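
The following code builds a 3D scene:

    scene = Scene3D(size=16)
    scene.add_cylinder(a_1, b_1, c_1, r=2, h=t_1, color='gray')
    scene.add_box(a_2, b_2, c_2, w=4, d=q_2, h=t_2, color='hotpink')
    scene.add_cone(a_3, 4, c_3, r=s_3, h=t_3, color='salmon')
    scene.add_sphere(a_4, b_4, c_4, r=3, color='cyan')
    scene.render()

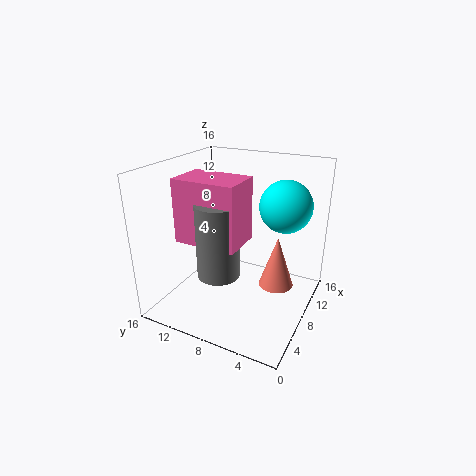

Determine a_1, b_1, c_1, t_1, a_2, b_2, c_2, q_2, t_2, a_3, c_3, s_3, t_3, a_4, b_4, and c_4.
a_1 = 2
b_1 = 7
c_1 = 7
t_1 = 7
a_2 = 1
b_2 = 5
c_2 = 10
q_2 = 6
t_2 = 6
a_3 = 10
c_3 = 2
s_3 = 2
t_3 = 6
a_4 = 12
b_4 = 4
c_4 = 11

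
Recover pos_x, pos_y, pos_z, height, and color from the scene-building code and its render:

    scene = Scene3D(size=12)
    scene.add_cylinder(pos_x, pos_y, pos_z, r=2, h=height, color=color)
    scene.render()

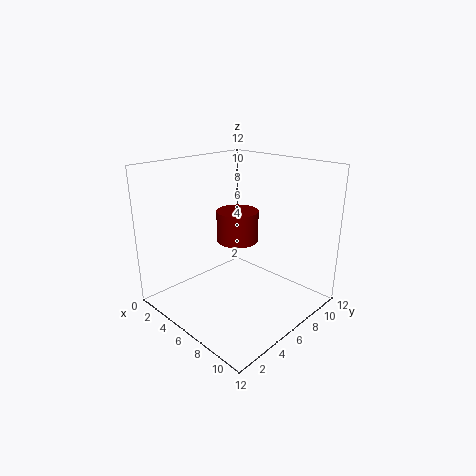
pos_x = 3; pos_y = 9; pos_z = 4; height = 3; color = 'maroon'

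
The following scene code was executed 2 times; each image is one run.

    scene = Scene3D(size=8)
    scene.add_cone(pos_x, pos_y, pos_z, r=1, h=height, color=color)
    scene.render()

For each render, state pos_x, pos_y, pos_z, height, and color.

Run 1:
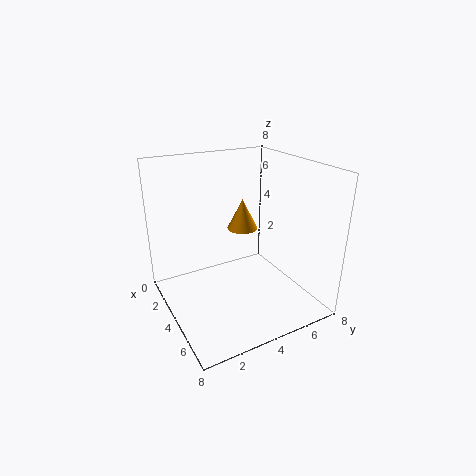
pos_x = 1, pos_y = 6, pos_z = 3, height = 2, color = 'orange'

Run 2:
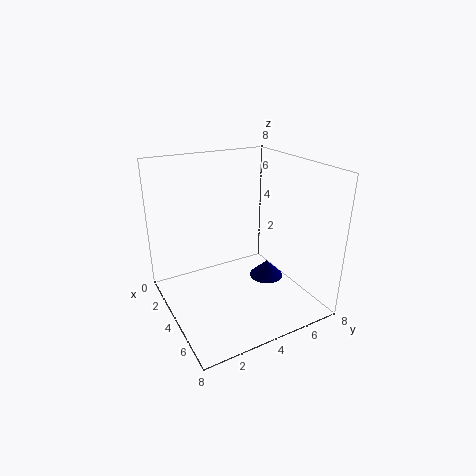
pos_x = 4, pos_y = 6, pos_z = 1, height = 1, color = 'navy'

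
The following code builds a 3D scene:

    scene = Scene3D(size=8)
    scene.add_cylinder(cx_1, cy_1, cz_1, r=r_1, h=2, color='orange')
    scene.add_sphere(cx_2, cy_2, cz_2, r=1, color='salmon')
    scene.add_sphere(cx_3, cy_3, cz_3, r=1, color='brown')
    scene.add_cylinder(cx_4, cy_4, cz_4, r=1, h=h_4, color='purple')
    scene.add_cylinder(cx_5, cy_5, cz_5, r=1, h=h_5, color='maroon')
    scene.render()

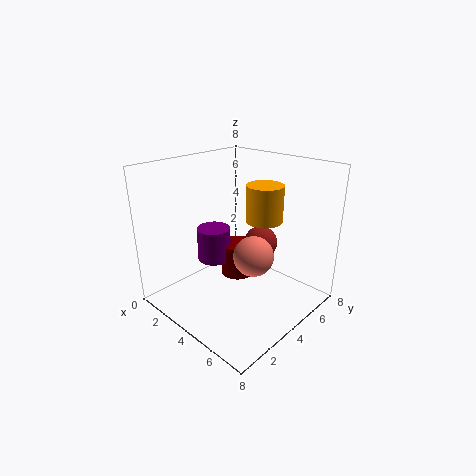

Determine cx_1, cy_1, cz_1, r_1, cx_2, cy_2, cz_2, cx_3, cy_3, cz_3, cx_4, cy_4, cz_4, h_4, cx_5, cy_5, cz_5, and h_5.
cx_1 = 5, cy_1 = 5, cz_1 = 5, r_1 = 1, cx_2 = 6, cy_2 = 3, cz_2 = 4, cx_3 = 4, cy_3 = 6, cz_3 = 3, cx_4 = 2, cy_4 = 4, cz_4 = 2, h_4 = 2, cx_5 = 3, cy_5 = 5, cz_5 = 1, h_5 = 2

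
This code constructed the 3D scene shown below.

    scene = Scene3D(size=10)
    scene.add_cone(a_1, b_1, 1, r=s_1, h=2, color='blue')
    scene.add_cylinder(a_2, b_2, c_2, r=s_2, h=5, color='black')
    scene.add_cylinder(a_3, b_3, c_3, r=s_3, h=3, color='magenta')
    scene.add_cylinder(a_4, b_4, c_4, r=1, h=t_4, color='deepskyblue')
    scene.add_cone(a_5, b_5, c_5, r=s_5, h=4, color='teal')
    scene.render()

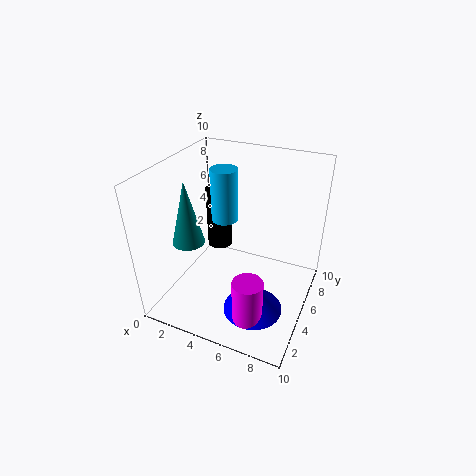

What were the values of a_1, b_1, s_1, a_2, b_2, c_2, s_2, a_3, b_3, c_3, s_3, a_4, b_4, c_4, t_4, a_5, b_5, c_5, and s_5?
a_1 = 7
b_1 = 3
s_1 = 2
a_2 = 2
b_2 = 8
c_2 = 2
s_2 = 1
a_3 = 7
b_3 = 2
c_3 = 1
s_3 = 1
a_4 = 3
b_4 = 7
c_4 = 5
t_4 = 4
a_5 = 3
b_5 = 2
c_5 = 6
s_5 = 1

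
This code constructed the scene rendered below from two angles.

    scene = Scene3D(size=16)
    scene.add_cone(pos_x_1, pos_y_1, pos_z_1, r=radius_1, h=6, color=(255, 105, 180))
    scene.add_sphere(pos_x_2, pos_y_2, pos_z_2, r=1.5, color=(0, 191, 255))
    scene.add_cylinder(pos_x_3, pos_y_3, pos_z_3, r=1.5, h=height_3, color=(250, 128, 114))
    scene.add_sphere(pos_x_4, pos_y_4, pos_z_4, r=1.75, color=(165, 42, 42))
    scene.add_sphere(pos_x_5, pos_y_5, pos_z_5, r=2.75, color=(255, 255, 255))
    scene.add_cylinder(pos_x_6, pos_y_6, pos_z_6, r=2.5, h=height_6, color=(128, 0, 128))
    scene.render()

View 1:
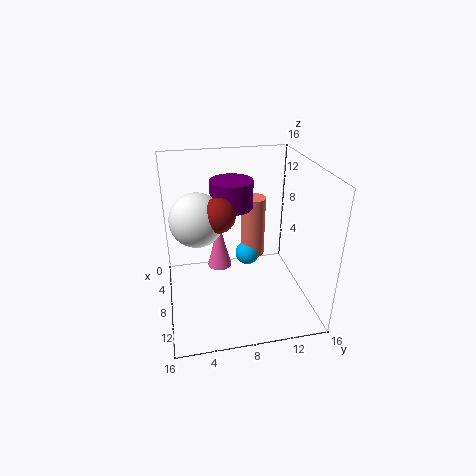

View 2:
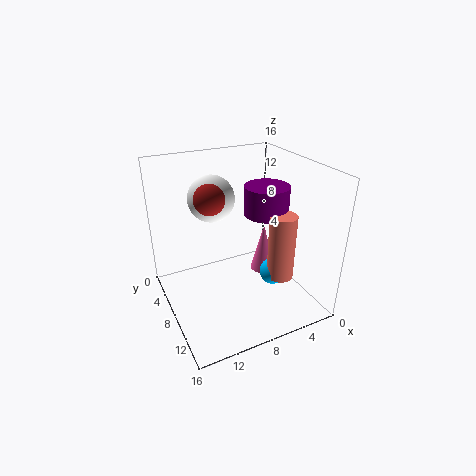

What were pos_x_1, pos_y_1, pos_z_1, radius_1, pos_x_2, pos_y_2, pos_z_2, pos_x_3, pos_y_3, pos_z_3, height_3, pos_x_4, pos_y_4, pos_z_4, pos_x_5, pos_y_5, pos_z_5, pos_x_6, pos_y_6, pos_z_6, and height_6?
pos_x_1 = 3.75; pos_y_1 = 6.5; pos_z_1 = 2; radius_1 = 1.5; pos_x_2 = 4.5; pos_y_2 = 10; pos_z_2 = 3.75; pos_x_3 = 4; pos_y_3 = 10.75; pos_z_3 = 3.5; height_3 = 7.5; pos_x_4 = 10.25; pos_y_4 = 5.5; pos_z_4 = 12; pos_x_5 = 9.25; pos_y_5 = 3.5; pos_z_5 = 11.25; pos_x_6 = 4.5; pos_y_6 = 8; pos_z_6 = 10.25; height_6 = 3.25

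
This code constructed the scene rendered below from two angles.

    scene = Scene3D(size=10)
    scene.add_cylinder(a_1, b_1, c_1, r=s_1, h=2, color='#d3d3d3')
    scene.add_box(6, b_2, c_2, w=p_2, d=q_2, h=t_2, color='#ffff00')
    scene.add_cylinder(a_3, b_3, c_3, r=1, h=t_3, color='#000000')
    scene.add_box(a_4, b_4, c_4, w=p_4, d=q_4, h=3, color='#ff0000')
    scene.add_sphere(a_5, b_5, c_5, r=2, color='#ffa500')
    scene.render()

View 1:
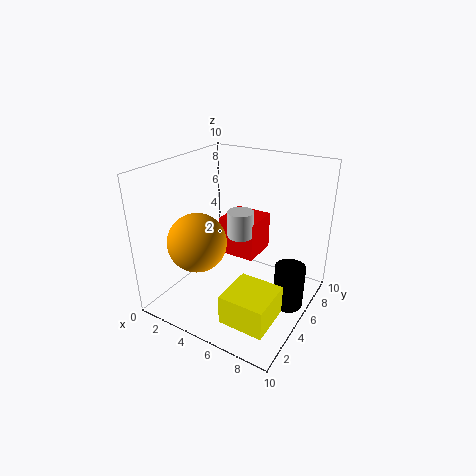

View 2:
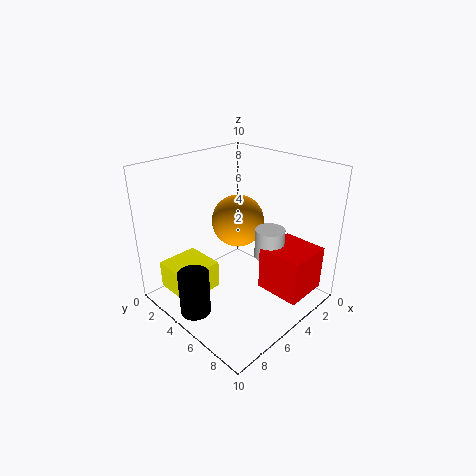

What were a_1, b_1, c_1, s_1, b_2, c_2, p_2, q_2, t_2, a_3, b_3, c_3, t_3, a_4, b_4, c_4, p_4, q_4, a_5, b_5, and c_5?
a_1 = 4, b_1 = 7, c_1 = 4, s_1 = 1, b_2 = 1, c_2 = 1, p_2 = 3, q_2 = 3, t_2 = 2, a_3 = 9, b_3 = 5, c_3 = 1, t_3 = 3, a_4 = 2, b_4 = 7, c_4 = 2, p_4 = 3, q_4 = 3, a_5 = 3, b_5 = 3, c_5 = 5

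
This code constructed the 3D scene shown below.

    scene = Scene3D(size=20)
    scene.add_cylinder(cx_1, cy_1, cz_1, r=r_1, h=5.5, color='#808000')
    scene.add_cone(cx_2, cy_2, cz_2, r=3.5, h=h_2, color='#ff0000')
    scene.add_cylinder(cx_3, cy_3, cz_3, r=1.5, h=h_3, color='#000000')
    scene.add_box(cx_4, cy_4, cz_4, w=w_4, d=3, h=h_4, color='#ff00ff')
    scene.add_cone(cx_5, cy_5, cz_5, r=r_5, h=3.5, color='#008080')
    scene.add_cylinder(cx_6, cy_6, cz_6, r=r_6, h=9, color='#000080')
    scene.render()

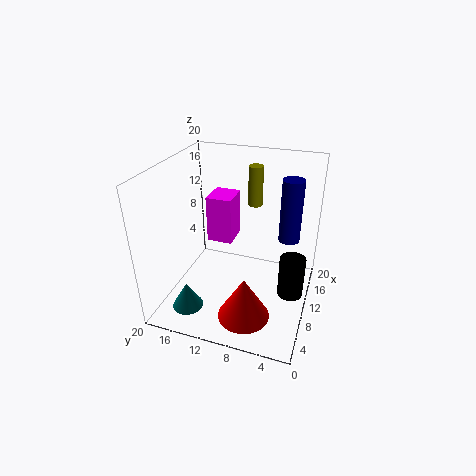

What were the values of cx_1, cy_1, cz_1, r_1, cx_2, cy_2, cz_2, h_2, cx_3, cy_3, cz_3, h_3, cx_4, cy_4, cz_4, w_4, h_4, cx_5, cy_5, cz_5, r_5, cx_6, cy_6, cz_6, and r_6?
cx_1 = 13; cy_1 = 8.5; cz_1 = 14; r_1 = 1; cx_2 = 5; cy_2 = 7.5; cz_2 = 1; h_2 = 6; cx_3 = 4.5; cy_3 = 1.5; cz_3 = 7; h_3 = 5; cx_4 = 4.5; cy_4 = 9; cz_4 = 12.5; w_4 = 3.5; h_4 = 5.5; cx_5 = 2.5; cy_5 = 14.5; cz_5 = 3; r_5 = 2; cx_6 = 13.5; cy_6 = 3.5; cz_6 = 9; r_6 = 1.5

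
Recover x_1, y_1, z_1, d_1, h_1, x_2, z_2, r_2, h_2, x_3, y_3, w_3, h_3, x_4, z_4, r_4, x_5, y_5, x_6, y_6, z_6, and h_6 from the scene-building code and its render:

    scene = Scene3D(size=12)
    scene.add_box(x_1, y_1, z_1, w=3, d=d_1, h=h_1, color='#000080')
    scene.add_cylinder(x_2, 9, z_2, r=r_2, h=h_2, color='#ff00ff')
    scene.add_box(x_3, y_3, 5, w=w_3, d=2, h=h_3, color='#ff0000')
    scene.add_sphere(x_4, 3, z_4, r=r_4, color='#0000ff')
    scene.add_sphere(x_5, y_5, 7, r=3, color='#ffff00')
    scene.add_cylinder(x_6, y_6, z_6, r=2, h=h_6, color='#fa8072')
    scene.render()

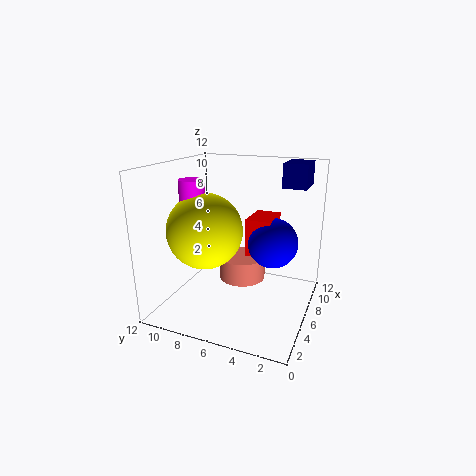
x_1 = 8; y_1 = 1; z_1 = 10; d_1 = 2; h_1 = 2; x_2 = 4; z_2 = 9; r_2 = 1; h_2 = 2; x_3 = 5; y_3 = 3; w_3 = 3; h_3 = 3; x_4 = 6; z_4 = 6; r_4 = 2; x_5 = 4; y_5 = 8; x_6 = 7; y_6 = 6; z_6 = 2; h_6 = 2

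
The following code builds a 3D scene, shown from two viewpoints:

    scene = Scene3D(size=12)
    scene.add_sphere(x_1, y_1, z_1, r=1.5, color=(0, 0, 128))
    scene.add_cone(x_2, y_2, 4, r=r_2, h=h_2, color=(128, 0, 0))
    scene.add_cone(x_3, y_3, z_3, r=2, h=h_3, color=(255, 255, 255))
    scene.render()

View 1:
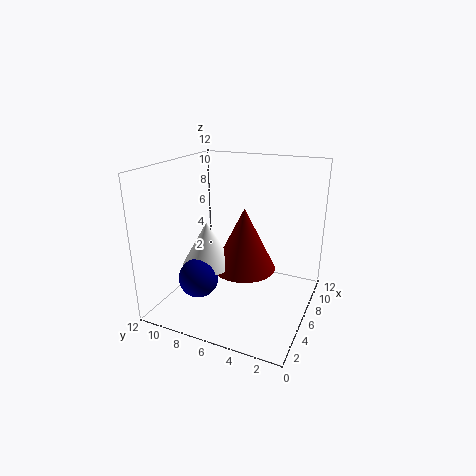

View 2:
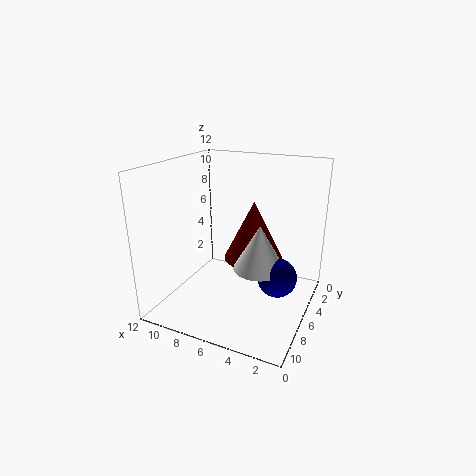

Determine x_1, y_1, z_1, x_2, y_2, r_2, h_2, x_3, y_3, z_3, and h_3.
x_1 = 2
y_1 = 7.5
z_1 = 4
x_2 = 5
y_2 = 5
r_2 = 2.5
h_2 = 5
x_3 = 3.5
y_3 = 7.5
z_3 = 4.5
h_3 = 3.5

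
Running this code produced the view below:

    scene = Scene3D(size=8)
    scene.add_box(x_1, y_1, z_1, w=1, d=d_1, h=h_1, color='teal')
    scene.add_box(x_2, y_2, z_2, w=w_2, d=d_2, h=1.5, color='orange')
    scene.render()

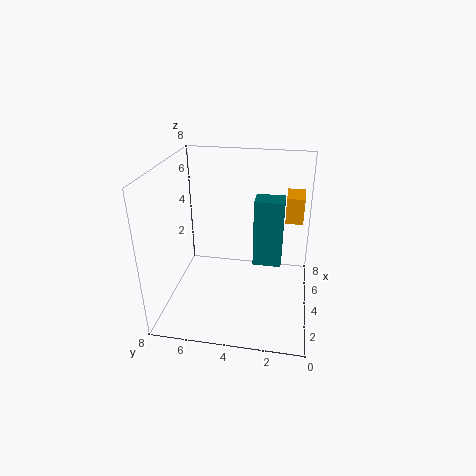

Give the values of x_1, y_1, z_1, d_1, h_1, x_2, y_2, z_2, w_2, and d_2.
x_1 = 0.75, y_1 = 1.5, z_1 = 4.5, d_1 = 1.25, h_1 = 3, x_2 = 5.25, y_2 = 0.5, z_2 = 4.5, w_2 = 1.75, d_2 = 1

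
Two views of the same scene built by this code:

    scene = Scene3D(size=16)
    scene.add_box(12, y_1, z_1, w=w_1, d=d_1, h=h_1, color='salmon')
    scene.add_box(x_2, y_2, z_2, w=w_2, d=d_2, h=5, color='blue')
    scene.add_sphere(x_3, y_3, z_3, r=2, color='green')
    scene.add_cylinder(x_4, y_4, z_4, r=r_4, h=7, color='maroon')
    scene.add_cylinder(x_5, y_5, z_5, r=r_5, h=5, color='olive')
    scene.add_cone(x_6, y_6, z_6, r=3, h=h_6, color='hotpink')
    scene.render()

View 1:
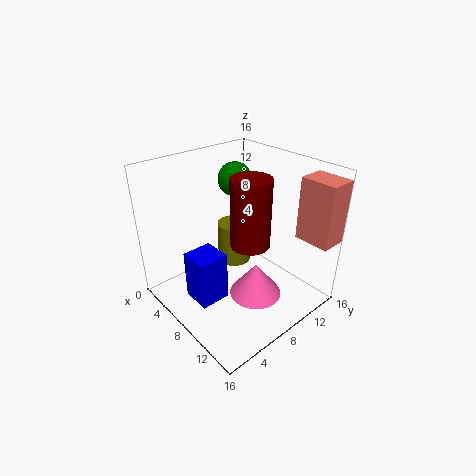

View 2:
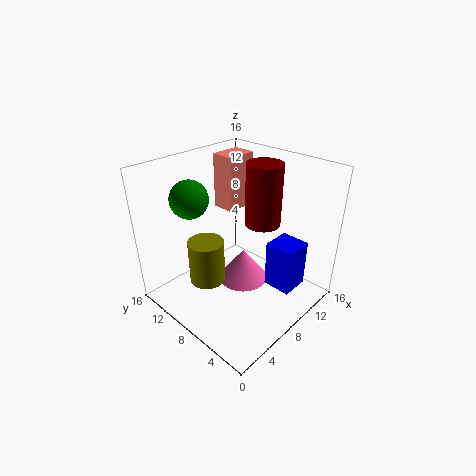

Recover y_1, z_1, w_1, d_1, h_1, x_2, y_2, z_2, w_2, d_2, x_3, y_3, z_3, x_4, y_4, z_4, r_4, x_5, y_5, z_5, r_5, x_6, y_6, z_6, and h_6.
y_1 = 13, z_1 = 8, w_1 = 4, d_1 = 3, h_1 = 7, x_2 = 8, y_2 = 1, z_2 = 4, w_2 = 3, d_2 = 3, x_3 = 4, y_3 = 11, z_3 = 13, x_4 = 11, y_4 = 7, z_4 = 9, r_4 = 2, x_5 = 5, y_5 = 10, z_5 = 3, r_5 = 2, x_6 = 10, y_6 = 9, z_6 = 1, h_6 = 4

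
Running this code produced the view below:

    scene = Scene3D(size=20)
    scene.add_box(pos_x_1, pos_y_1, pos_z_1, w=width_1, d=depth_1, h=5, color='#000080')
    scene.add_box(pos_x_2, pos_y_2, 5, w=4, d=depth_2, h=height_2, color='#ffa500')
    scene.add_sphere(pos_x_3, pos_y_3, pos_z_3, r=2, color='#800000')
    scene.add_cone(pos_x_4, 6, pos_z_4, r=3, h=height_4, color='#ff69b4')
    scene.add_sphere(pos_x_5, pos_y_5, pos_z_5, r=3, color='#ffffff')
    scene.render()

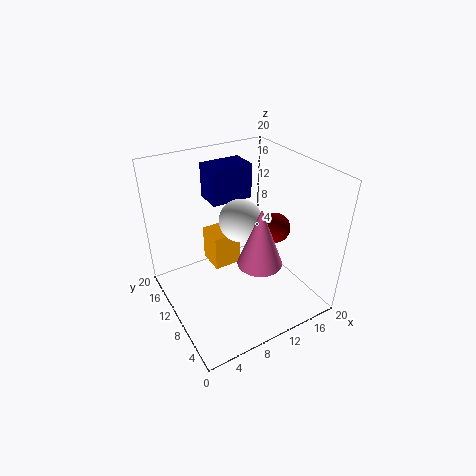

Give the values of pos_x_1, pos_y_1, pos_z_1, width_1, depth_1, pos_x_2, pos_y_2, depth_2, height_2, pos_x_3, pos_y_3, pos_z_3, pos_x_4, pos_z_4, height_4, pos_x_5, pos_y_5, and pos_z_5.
pos_x_1 = 8; pos_y_1 = 13; pos_z_1 = 14; width_1 = 6; depth_1 = 4; pos_x_2 = 7; pos_y_2 = 11; depth_2 = 4; height_2 = 5; pos_x_3 = 14; pos_y_3 = 7; pos_z_3 = 12; pos_x_4 = 11; pos_z_4 = 8; height_4 = 8; pos_x_5 = 11; pos_y_5 = 11; pos_z_5 = 12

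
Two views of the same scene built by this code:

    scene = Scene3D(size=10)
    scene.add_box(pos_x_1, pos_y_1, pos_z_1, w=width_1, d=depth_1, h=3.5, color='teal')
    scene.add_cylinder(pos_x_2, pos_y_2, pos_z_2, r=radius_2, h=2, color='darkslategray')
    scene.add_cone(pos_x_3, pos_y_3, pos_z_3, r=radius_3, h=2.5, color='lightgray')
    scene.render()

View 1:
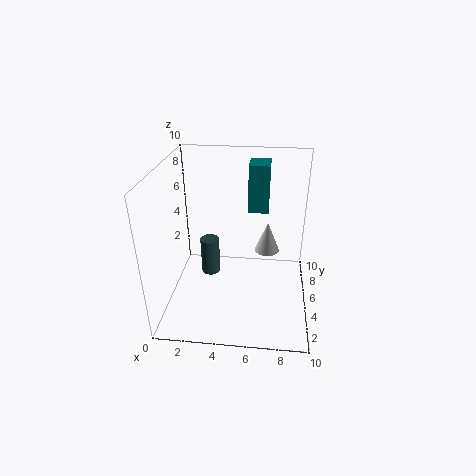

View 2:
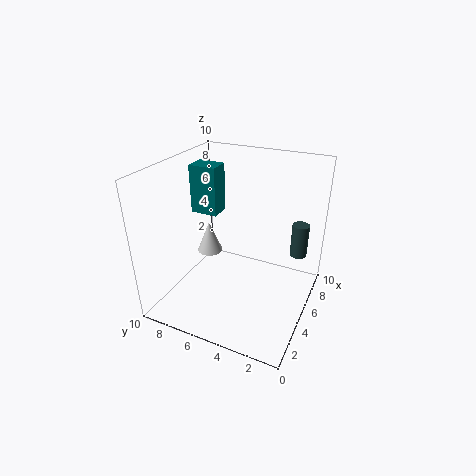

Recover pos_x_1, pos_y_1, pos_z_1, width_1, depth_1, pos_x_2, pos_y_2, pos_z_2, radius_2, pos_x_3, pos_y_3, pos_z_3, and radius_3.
pos_x_1 = 5.5
pos_y_1 = 7
pos_z_1 = 6
width_1 = 1.5
depth_1 = 2
pos_x_2 = 4
pos_y_2 = 0.5
pos_z_2 = 5.5
radius_2 = 0.5
pos_x_3 = 7
pos_y_3 = 8.5
pos_z_3 = 2
radius_3 = 1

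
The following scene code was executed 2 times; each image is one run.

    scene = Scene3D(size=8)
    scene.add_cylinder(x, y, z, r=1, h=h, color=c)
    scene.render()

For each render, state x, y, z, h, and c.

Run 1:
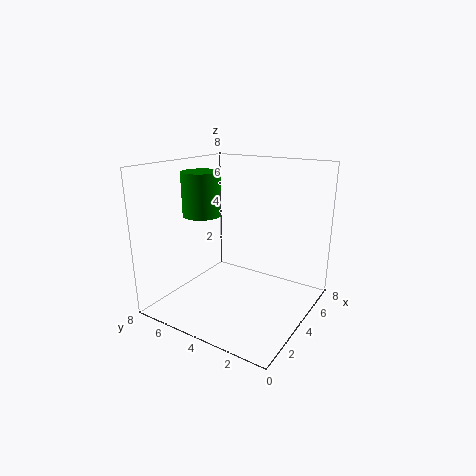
x = 2.5, y = 5.25, z = 5.5, h = 2.25, c = 'green'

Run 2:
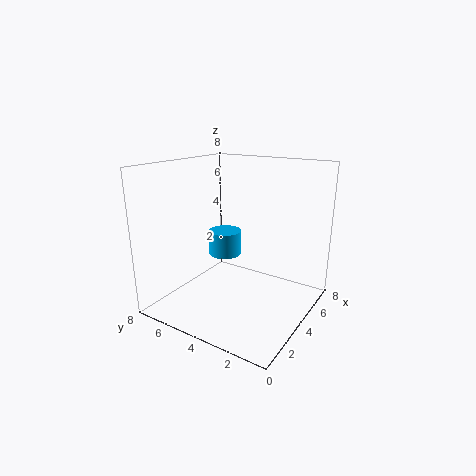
x = 5.25, y = 5.75, z = 2.25, h = 1.5, c = 'deepskyblue'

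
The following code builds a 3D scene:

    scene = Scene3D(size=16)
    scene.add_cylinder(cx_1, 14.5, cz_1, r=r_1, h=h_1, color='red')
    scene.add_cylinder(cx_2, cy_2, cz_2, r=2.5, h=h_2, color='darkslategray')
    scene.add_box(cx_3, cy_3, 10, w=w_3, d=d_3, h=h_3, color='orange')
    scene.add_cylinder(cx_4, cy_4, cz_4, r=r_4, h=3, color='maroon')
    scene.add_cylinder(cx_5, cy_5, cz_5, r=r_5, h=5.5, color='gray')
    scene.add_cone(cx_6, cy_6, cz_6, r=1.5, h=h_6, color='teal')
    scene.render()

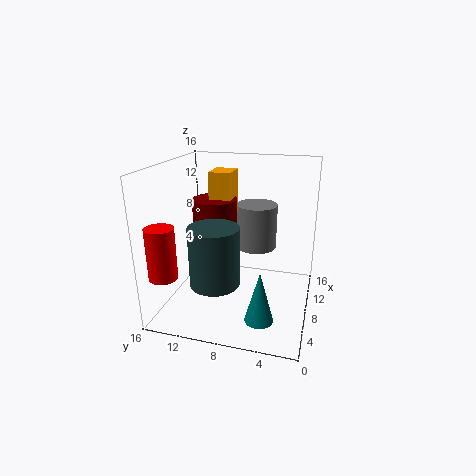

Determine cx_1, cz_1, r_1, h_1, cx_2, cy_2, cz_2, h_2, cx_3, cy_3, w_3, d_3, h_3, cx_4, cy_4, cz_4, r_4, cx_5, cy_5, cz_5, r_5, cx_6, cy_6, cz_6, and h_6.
cx_1 = 2.5
cz_1 = 5
r_1 = 1.5
h_1 = 5.5
cx_2 = 3
cy_2 = 9
cz_2 = 5
h_2 = 6
cx_3 = 8.5
cy_3 = 9
w_3 = 3
d_3 = 2.5
h_3 = 5
cx_4 = 9
cy_4 = 11
cz_4 = 9
r_4 = 2.5
cx_5 = 13
cy_5 = 7
cz_5 = 5
r_5 = 2.5
cx_6 = 3.5
cy_6 = 4.5
cz_6 = 1
h_6 = 5.5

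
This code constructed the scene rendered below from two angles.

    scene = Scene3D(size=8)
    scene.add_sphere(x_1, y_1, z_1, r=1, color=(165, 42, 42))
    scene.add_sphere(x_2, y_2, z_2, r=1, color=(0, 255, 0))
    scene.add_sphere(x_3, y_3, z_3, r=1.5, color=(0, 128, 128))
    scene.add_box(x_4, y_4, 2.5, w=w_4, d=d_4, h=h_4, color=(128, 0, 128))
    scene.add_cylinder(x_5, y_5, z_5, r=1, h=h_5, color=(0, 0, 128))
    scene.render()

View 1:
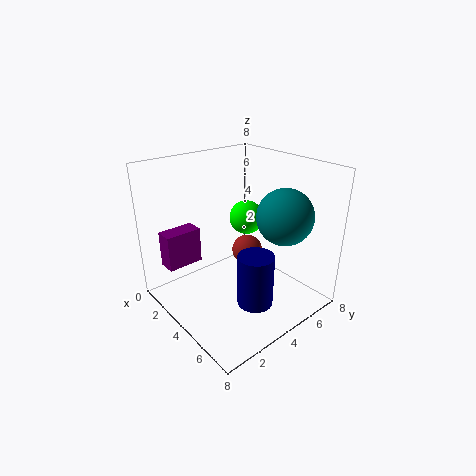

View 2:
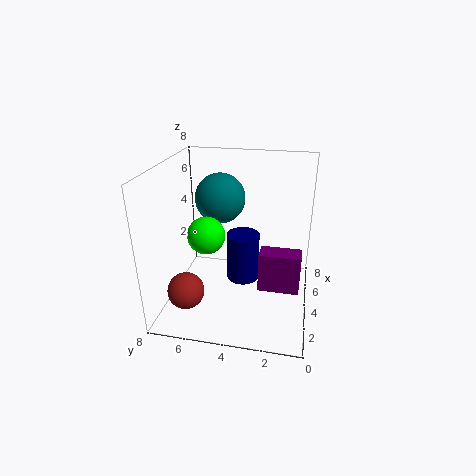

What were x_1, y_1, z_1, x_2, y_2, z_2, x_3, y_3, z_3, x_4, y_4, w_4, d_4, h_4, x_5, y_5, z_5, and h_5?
x_1 = 2, y_1 = 6.5, z_1 = 1.5, x_2 = 3, y_2 = 5.5, z_2 = 4.5, x_3 = 6, y_3 = 5.5, z_3 = 5.5, x_4 = 1.5, y_4 = 0.5, w_4 = 1, d_4 = 2, h_4 = 2, x_5 = 5.5, y_5 = 4, z_5 = 0.5, h_5 = 3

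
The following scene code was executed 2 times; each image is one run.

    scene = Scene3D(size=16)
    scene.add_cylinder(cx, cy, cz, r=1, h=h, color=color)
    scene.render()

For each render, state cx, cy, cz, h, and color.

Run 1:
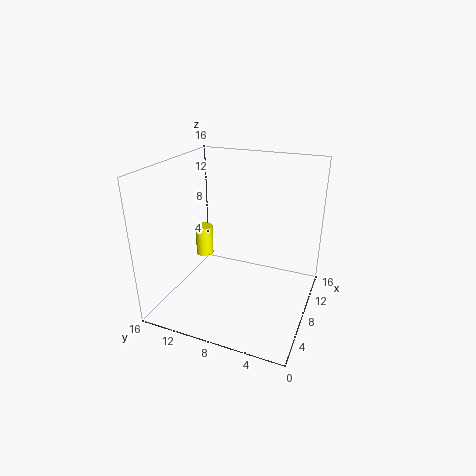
cx = 8.5, cy = 12.5, cz = 5, h = 3.5, color = 'yellow'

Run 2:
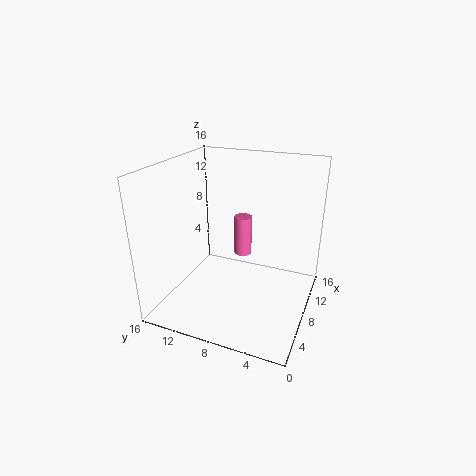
cx = 9.5, cy = 8, cz = 5.5, h = 4.5, color = 'hotpink'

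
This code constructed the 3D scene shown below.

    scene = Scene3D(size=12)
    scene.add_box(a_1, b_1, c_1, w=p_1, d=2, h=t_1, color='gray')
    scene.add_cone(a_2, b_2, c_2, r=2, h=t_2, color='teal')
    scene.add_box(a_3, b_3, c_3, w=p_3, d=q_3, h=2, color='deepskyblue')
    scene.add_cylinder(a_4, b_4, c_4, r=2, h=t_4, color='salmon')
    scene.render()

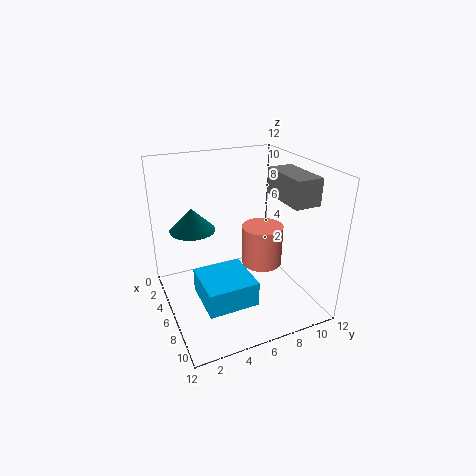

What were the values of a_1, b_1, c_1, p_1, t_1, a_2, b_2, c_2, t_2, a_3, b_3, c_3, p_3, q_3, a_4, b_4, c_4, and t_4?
a_1 = 7; b_1 = 8; c_1 = 10; p_1 = 4; t_1 = 2; a_2 = 3; b_2 = 3; c_2 = 6; t_2 = 2; a_3 = 6; b_3 = 2; c_3 = 2; p_3 = 4; q_3 = 4; a_4 = 3; b_4 = 10; c_4 = 1; t_4 = 4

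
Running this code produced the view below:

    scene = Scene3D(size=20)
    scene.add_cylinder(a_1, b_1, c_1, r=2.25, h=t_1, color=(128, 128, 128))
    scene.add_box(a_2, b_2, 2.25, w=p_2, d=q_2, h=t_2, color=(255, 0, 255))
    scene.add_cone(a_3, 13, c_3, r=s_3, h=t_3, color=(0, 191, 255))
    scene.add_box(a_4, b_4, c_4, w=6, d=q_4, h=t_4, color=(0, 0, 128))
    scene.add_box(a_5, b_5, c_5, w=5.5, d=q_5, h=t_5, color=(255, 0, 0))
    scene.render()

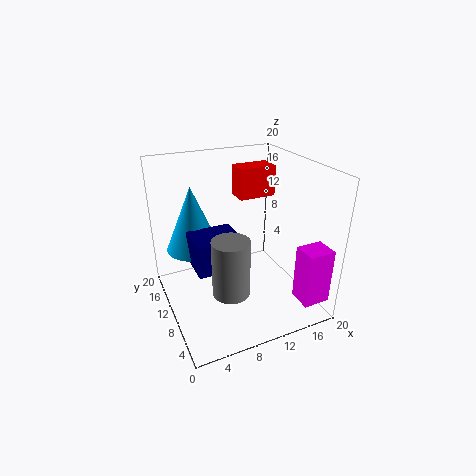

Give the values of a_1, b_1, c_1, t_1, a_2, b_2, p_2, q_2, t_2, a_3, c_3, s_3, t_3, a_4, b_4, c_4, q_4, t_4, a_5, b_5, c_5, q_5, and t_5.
a_1 = 6, b_1 = 3.25, c_1 = 6.75, t_1 = 7, a_2 = 16, b_2 = 1.25, p_2 = 3.75, q_2 = 3.25, t_2 = 7.75, a_3 = 4.5, c_3 = 8.25, s_3 = 3.75, t_3 = 9, a_4 = 3, b_4 = 6, c_4 = 7.75, q_4 = 5, t_4 = 4.25, a_5 = 12, b_5 = 13.25, c_5 = 14, q_5 = 3.25, t_5 = 4.5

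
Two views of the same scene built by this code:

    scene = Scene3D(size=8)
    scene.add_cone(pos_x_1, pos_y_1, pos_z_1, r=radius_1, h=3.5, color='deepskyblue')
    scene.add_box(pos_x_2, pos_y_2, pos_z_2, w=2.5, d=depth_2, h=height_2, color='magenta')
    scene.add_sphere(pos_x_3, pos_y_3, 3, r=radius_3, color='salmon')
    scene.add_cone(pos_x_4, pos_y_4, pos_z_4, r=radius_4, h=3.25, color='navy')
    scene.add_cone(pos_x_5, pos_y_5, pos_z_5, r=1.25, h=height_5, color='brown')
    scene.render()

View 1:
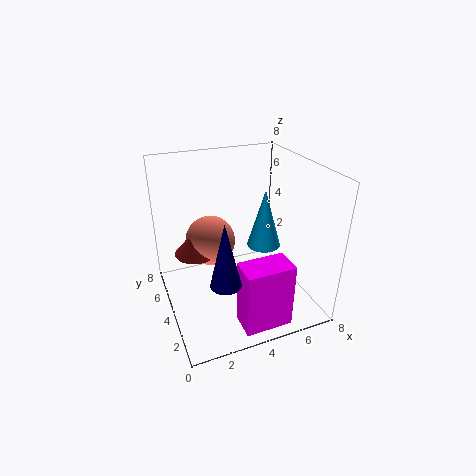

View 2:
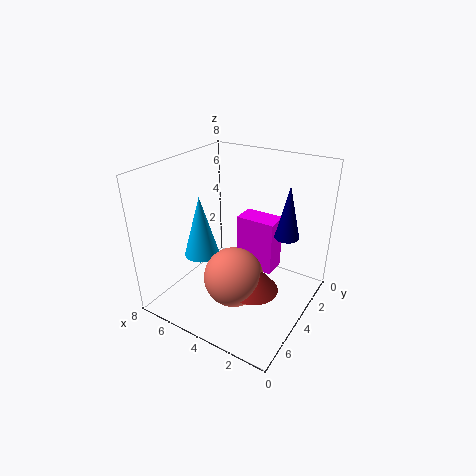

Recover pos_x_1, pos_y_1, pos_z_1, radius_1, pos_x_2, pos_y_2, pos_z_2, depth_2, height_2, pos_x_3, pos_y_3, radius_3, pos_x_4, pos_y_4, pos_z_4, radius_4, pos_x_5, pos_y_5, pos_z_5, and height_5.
pos_x_1 = 6
pos_y_1 = 4.75
pos_z_1 = 2.75
radius_1 = 1
pos_x_2 = 3
pos_y_2 = 0.25
pos_z_2 = 0.5
depth_2 = 1.5
height_2 = 3.5
pos_x_3 = 3
pos_y_3 = 6
radius_3 = 1.5
pos_x_4 = 2.25
pos_y_4 = 1.25
pos_z_4 = 3.25
radius_4 = 0.75
pos_x_5 = 2
pos_y_5 = 5.75
pos_z_5 = 2.5
height_5 = 1.5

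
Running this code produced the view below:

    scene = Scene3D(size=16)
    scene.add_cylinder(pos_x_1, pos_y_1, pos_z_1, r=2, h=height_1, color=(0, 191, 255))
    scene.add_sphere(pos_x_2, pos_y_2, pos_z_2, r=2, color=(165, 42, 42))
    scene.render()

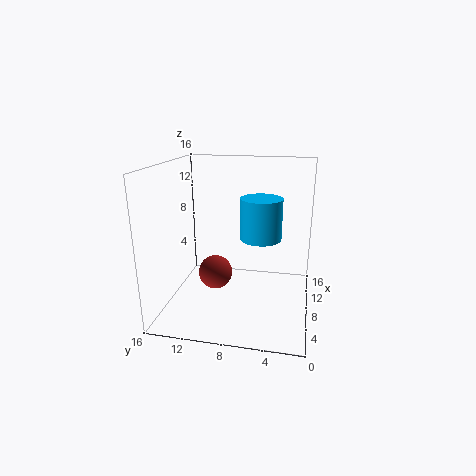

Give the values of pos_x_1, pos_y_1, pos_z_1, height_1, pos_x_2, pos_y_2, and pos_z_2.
pos_x_1 = 4.5, pos_y_1 = 5, pos_z_1 = 9.5, height_1 = 4, pos_x_2 = 9, pos_y_2 = 11, pos_z_2 = 3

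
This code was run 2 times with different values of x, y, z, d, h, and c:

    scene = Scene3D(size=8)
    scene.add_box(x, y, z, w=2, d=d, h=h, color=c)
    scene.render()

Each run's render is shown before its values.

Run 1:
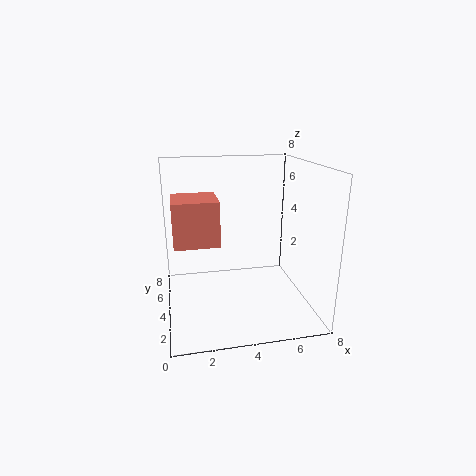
x = 0.5, y = 0.5, z = 5, d = 2, h = 2, c = 'salmon'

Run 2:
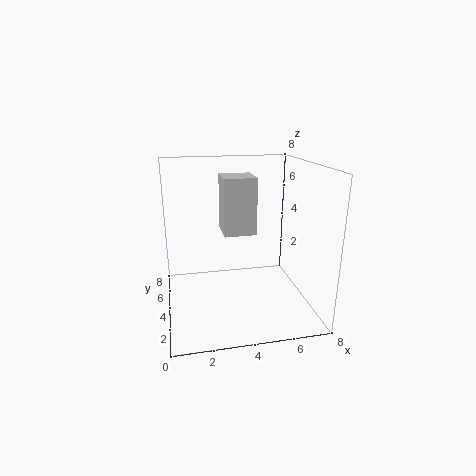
x = 3.5, y = 5.5, z = 3.5, d = 2, h = 3.5, c = 'lightgray'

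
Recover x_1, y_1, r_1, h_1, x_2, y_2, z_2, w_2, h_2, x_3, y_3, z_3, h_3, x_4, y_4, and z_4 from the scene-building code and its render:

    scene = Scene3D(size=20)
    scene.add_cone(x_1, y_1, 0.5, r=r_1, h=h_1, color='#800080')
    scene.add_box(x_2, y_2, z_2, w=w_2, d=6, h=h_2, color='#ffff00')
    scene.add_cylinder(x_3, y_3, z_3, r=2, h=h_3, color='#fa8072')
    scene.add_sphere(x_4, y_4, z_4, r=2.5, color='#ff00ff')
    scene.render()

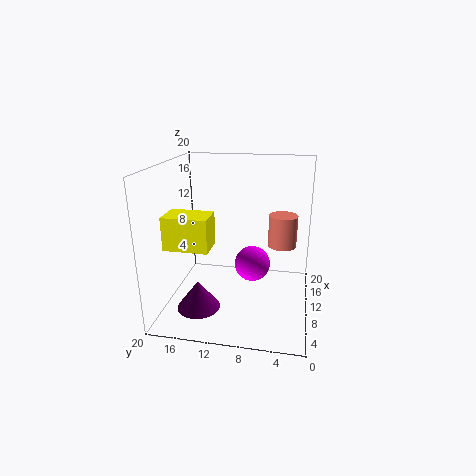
x_1 = 6.5; y_1 = 15; r_1 = 3; h_1 = 4; x_2 = 5; y_2 = 13; z_2 = 9.5; w_2 = 4; h_2 = 4.5; x_3 = 12; y_3 = 4; z_3 = 8.5; h_3 = 4.5; x_4 = 10.5; y_4 = 8; z_4 = 6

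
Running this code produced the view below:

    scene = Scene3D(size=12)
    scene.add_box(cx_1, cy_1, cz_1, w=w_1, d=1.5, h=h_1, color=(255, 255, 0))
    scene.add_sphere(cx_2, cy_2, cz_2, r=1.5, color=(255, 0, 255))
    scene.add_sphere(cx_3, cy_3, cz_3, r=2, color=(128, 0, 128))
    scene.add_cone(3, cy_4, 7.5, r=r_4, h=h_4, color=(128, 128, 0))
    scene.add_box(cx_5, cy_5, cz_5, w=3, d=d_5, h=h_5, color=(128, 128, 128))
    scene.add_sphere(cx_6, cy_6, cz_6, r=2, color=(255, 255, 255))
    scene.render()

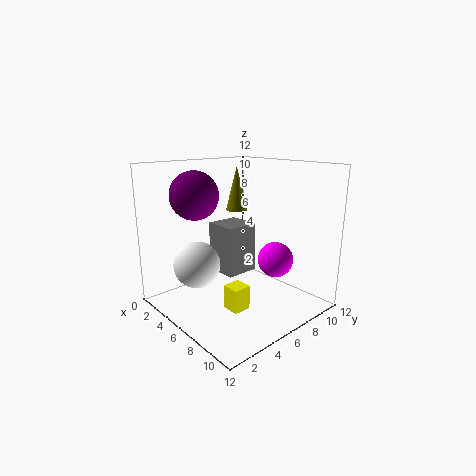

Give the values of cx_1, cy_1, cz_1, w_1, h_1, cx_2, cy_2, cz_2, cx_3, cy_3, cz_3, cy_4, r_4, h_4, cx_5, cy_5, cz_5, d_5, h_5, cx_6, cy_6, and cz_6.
cx_1 = 6.5
cy_1 = 4
cz_1 = 0.5
w_1 = 1.5
h_1 = 2
cx_2 = 8
cy_2 = 8.5
cz_2 = 4
cx_3 = 3.5
cy_3 = 3.5
cz_3 = 9.5
cy_4 = 8.5
r_4 = 1
h_4 = 4
cx_5 = 2
cy_5 = 6
cz_5 = 2
d_5 = 3
h_5 = 4.5
cx_6 = 3.5
cy_6 = 3.5
cz_6 = 3.5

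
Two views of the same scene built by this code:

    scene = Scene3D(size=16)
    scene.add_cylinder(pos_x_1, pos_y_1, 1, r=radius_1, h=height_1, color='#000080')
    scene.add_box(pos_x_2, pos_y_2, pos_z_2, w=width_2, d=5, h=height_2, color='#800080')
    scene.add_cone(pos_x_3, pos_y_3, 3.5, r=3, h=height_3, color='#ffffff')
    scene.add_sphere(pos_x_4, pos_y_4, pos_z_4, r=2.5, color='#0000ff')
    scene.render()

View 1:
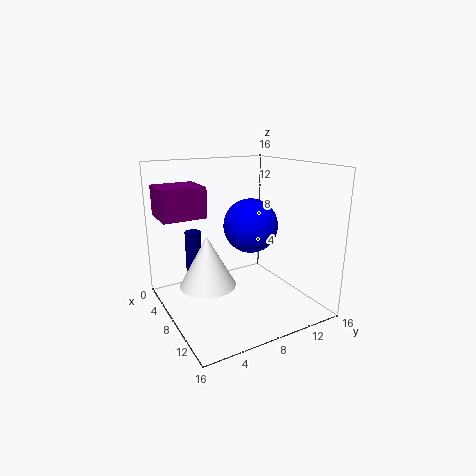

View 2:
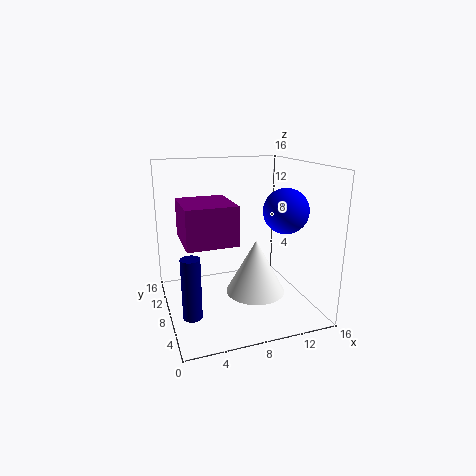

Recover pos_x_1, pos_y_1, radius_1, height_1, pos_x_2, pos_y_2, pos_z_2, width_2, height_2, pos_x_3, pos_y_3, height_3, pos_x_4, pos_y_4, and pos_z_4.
pos_x_1 = 2; pos_y_1 = 5; radius_1 = 1; height_1 = 6.5; pos_x_2 = 1; pos_y_2 = 0.5; pos_z_2 = 10; width_2 = 4.5; height_2 = 3.5; pos_x_3 = 8.5; pos_y_3 = 4; height_3 = 5.5; pos_x_4 = 13; pos_y_4 = 6.5; pos_z_4 = 11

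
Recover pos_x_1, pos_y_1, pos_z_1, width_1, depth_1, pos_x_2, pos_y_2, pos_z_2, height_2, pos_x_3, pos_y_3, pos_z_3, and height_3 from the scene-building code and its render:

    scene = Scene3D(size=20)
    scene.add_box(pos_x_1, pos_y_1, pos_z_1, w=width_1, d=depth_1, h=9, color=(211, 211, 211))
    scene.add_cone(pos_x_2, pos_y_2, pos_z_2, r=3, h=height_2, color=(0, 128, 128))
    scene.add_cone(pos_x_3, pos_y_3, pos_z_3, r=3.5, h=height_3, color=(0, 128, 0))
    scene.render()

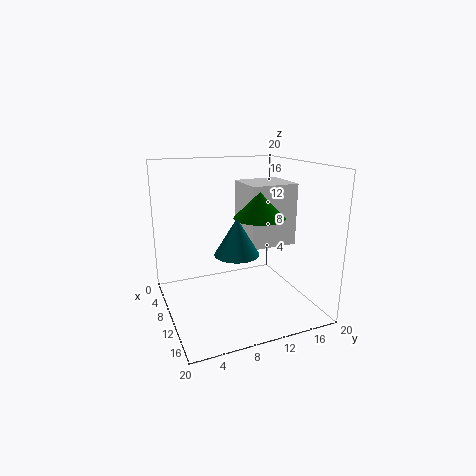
pos_x_1 = 4
pos_y_1 = 12
pos_z_1 = 8
width_1 = 6.5
depth_1 = 7
pos_x_2 = 12
pos_y_2 = 9
pos_z_2 = 8.5
height_2 = 5
pos_x_3 = 11.5
pos_y_3 = 12.5
pos_z_3 = 13
height_3 = 3.5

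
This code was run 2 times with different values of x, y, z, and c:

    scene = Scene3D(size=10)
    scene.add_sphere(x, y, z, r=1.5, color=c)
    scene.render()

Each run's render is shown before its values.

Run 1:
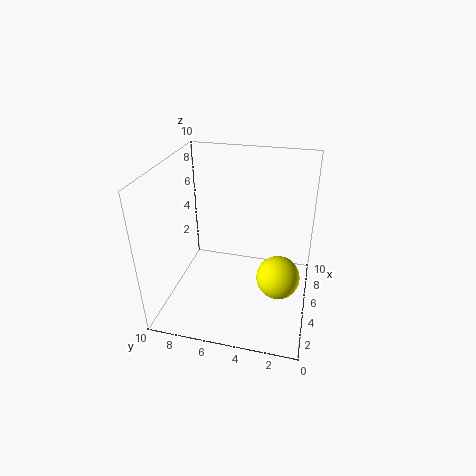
x = 4.5
y = 2
z = 2.5
c = 'yellow'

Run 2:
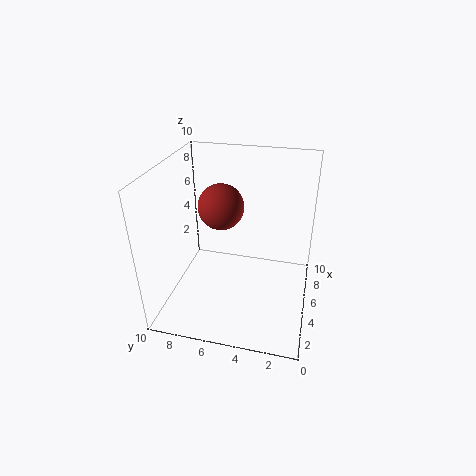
x = 4.5
y = 6
z = 7.5
c = 'brown'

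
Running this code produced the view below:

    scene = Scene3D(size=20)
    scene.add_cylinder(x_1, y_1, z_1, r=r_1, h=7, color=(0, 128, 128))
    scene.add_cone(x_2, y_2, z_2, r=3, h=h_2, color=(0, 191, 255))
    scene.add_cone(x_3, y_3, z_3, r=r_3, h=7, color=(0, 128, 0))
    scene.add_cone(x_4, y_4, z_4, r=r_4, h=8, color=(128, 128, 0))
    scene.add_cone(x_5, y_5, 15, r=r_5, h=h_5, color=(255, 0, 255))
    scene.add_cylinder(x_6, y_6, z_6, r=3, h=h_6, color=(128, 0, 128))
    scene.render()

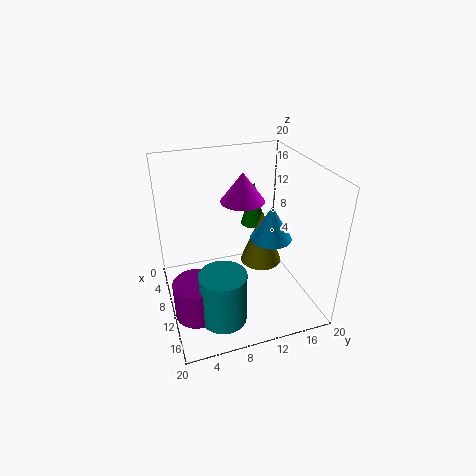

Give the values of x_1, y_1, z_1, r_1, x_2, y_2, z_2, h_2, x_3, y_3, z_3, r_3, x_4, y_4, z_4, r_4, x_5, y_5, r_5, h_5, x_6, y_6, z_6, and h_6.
x_1 = 16, y_1 = 6, z_1 = 2, r_1 = 3, x_2 = 10, y_2 = 15, z_2 = 9, h_2 = 5, x_3 = 3, y_3 = 15, z_3 = 8, r_3 = 2, x_4 = 9, y_4 = 14, z_4 = 5, r_4 = 3, x_5 = 9, y_5 = 11, r_5 = 3, h_5 = 4, x_6 = 14, y_6 = 3, z_6 = 2, h_6 = 5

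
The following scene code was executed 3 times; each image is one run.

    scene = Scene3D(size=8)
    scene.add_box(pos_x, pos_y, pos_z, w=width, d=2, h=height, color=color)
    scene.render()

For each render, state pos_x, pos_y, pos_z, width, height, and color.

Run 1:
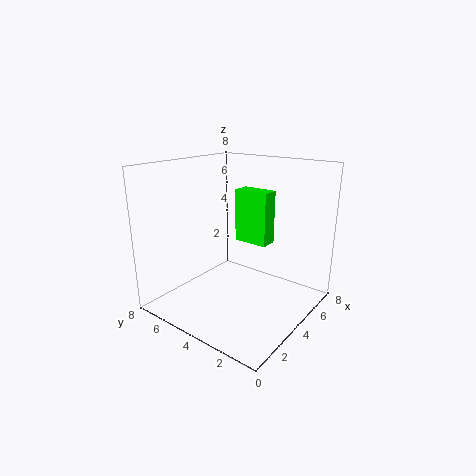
pos_x = 4.75
pos_y = 2.75
pos_z = 3.5
width = 1
height = 3
color = 'lime'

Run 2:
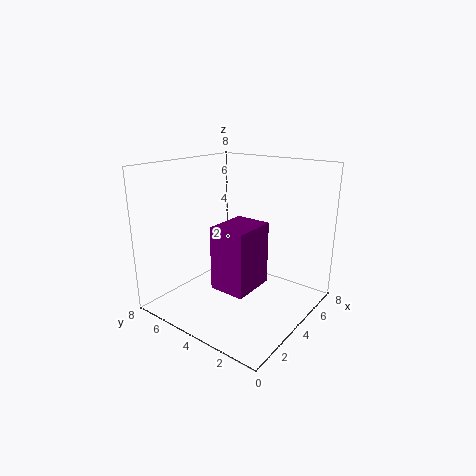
pos_x = 2.25
pos_y = 2.5
pos_z = 1.5
width = 2.5
height = 3.5
color = 'purple'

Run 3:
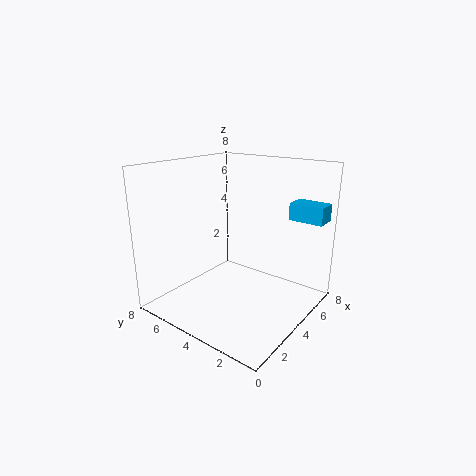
pos_x = 6.5
pos_y = 0.25
pos_z = 4.75
width = 1.25
height = 1
color = 'deepskyblue'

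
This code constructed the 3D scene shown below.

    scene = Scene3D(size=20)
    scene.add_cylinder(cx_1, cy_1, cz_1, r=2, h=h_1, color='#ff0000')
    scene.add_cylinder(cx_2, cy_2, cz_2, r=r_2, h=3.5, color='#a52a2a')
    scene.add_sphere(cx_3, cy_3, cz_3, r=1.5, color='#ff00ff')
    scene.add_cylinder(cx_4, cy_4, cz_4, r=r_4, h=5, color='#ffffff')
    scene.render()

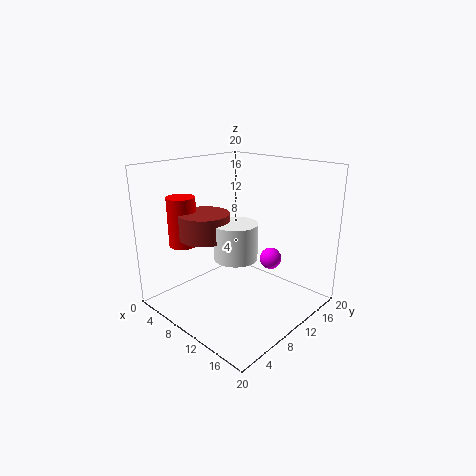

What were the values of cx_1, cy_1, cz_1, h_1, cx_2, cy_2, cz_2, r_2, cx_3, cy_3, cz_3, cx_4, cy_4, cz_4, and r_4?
cx_1 = 3.5; cy_1 = 5.5; cz_1 = 8.5; h_1 = 7; cx_2 = 6.5; cy_2 = 7; cz_2 = 10; r_2 = 3.5; cx_3 = 13.5; cy_3 = 13; cz_3 = 7; cx_4 = 10.5; cy_4 = 9; cz_4 = 7.5; r_4 = 3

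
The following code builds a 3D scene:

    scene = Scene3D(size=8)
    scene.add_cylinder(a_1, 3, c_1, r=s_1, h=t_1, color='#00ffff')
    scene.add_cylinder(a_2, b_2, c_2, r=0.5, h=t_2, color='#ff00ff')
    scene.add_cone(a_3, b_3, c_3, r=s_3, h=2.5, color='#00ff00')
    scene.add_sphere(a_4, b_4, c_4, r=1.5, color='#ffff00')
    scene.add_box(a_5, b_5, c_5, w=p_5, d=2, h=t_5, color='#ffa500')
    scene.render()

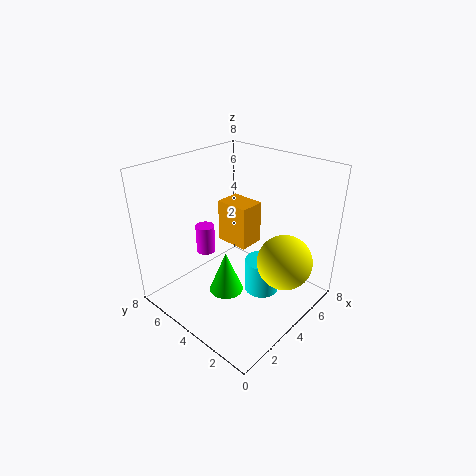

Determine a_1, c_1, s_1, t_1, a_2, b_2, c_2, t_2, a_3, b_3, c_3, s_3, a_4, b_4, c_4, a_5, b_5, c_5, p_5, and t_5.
a_1 = 5, c_1 = 0.5, s_1 = 1, t_1 = 2, a_2 = 2.5, b_2 = 5, c_2 = 3.5, t_2 = 1.5, a_3 = 3.5, b_3 = 4.5, c_3 = 0.5, s_3 = 1, a_4 = 5, b_4 = 1.5, c_4 = 3, a_5 = 4.5, b_5 = 4, c_5 = 3, p_5 = 1.5, t_5 = 2.5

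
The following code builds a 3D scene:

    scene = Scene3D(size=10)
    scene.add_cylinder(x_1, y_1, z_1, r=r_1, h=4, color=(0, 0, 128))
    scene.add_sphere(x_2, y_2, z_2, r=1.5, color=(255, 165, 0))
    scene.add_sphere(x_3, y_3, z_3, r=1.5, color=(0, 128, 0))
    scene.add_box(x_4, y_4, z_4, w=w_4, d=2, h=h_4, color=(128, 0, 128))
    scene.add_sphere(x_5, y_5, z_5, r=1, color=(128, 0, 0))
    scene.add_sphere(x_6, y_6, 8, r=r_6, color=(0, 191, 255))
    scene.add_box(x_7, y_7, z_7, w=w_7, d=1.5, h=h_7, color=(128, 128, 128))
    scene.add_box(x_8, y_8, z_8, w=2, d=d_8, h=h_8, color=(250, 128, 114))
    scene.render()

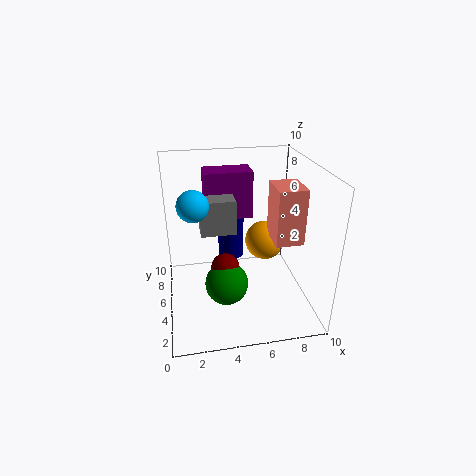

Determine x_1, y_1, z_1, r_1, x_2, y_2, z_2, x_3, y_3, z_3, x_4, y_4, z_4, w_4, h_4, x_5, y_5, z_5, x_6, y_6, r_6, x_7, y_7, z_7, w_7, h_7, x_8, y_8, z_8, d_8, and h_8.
x_1 = 5, y_1 = 8, z_1 = 2, r_1 = 1, x_2 = 7.5, y_2 = 7, z_2 = 3.5, x_3 = 4, y_3 = 4, z_3 = 2, x_4 = 3, y_4 = 7, z_4 = 5.5, w_4 = 3.5, h_4 = 3.5, x_5 = 4, y_5 = 4.5, z_5 = 3, x_6 = 2, y_6 = 4, r_6 = 1, x_7 = 2.5, y_7 = 5.5, z_7 = 5, w_7 = 2.5, h_7 = 2.5, x_8 = 7.5, y_8 = 4, z_8 = 4.5, d_8 = 2.5, h_8 = 4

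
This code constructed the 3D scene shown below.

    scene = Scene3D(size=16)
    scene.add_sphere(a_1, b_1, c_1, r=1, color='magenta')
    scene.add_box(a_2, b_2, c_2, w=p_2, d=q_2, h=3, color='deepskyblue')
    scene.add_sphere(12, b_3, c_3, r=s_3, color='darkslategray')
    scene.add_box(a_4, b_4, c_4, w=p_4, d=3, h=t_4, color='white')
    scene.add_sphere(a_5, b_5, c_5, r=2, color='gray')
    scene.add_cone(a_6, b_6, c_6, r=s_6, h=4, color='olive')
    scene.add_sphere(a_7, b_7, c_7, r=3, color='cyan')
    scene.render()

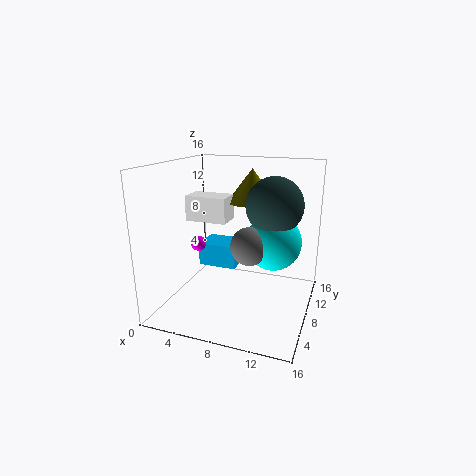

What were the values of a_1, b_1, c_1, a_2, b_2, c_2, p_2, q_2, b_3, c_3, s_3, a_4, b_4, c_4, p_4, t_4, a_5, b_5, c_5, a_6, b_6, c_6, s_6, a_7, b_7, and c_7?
a_1 = 1, b_1 = 12, c_1 = 5, a_2 = 1, b_2 = 12, c_2 = 2, p_2 = 5, q_2 = 4, b_3 = 8, c_3 = 12, s_3 = 3, a_4 = 1, b_4 = 9, c_4 = 9, p_4 = 5, t_4 = 3, a_5 = 10, b_5 = 6, c_5 = 8, a_6 = 8, b_6 = 13, c_6 = 11, s_6 = 3, a_7 = 12, b_7 = 8, c_7 = 8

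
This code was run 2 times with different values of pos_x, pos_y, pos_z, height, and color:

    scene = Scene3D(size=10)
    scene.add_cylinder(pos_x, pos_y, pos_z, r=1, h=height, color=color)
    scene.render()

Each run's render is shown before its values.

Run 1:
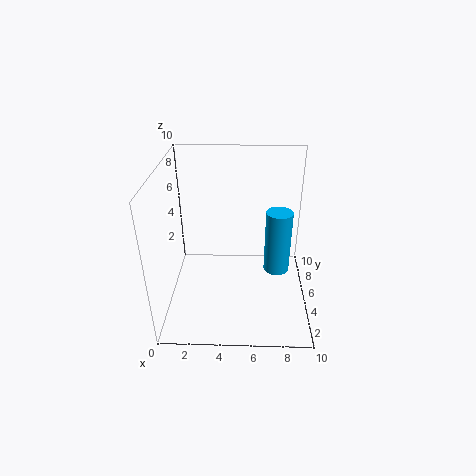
pos_x = 8
pos_y = 7
pos_z = 1
height = 5
color = 'deepskyblue'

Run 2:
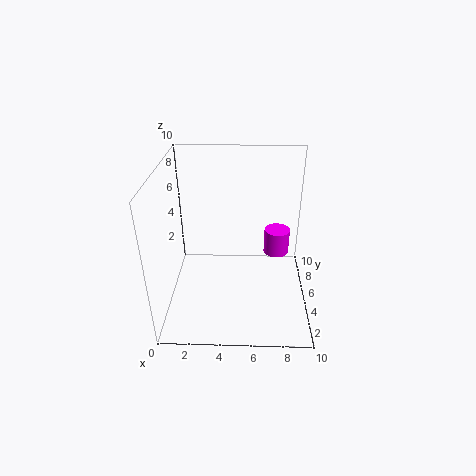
pos_x = 8
pos_y = 8
pos_z = 2
height = 2
color = 'magenta'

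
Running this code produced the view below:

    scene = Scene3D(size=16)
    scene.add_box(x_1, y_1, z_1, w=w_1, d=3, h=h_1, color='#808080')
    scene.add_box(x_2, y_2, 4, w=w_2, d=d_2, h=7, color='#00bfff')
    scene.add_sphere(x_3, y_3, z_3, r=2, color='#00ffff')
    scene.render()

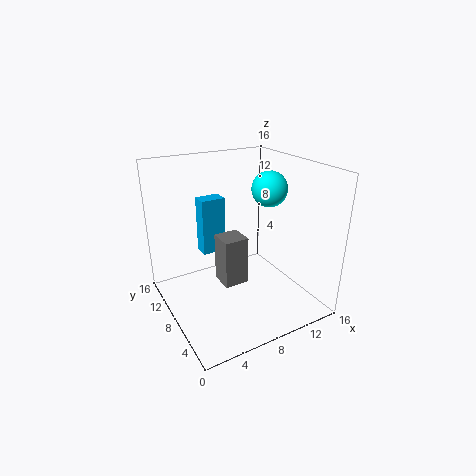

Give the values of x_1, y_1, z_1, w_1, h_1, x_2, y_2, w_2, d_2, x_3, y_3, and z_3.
x_1 = 7
y_1 = 9
z_1 = 1
w_1 = 3
h_1 = 6
x_2 = 6
y_2 = 13
w_2 = 3
d_2 = 2
x_3 = 12
y_3 = 8
z_3 = 13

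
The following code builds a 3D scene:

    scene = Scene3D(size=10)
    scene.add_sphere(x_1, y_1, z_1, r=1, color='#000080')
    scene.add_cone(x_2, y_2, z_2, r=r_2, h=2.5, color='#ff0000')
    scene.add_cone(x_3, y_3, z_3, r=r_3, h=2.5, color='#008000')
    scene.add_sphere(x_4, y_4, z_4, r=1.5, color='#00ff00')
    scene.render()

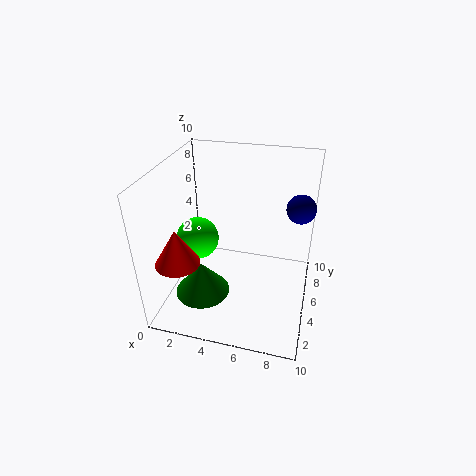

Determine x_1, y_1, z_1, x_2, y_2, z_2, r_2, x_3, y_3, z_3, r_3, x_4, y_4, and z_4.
x_1 = 9, y_1 = 6.5, z_1 = 7, x_2 = 1.5, y_2 = 2.5, z_2 = 4, r_2 = 1.5, x_3 = 2.5, y_3 = 4, z_3 = 0.5, r_3 = 2, x_4 = 2, y_4 = 5, z_4 = 4.5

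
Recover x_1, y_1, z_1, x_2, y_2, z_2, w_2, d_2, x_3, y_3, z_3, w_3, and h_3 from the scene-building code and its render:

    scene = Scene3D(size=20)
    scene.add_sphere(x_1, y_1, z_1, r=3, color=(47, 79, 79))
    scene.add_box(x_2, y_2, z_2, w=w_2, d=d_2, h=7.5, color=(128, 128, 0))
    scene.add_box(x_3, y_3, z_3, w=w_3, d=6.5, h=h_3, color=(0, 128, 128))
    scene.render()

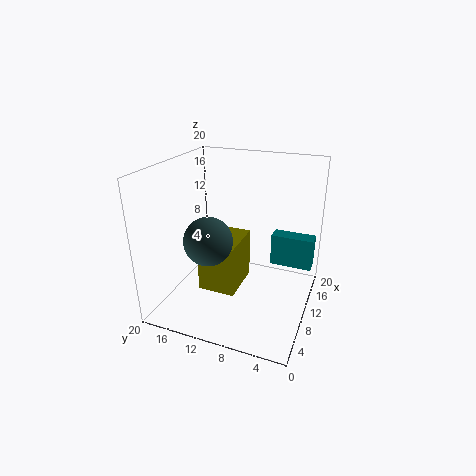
x_1 = 4
y_1 = 11.5
z_1 = 12
x_2 = 8
y_2 = 10
z_2 = 1.5
w_2 = 7
d_2 = 5.5
x_3 = 16.5
y_3 = 0.5
z_3 = 3
w_3 = 2.5
h_3 = 5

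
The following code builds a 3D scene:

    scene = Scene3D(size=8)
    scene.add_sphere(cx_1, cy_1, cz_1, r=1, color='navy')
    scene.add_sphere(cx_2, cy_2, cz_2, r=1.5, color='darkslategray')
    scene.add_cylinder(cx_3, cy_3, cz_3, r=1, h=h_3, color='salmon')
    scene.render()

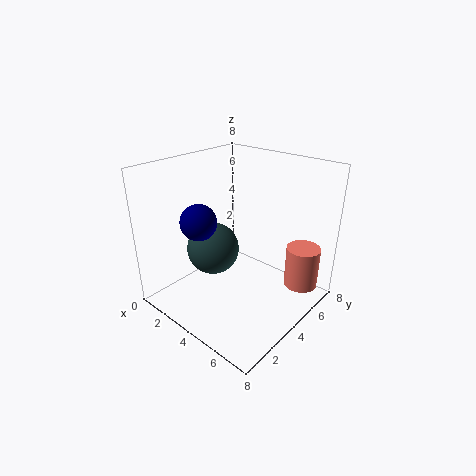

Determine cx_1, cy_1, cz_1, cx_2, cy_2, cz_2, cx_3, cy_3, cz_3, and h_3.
cx_1 = 2.5; cy_1 = 2.5; cz_1 = 5; cx_2 = 2.5; cy_2 = 3.5; cz_2 = 3; cx_3 = 6.5; cy_3 = 7; cz_3 = 0.5; h_3 = 2.5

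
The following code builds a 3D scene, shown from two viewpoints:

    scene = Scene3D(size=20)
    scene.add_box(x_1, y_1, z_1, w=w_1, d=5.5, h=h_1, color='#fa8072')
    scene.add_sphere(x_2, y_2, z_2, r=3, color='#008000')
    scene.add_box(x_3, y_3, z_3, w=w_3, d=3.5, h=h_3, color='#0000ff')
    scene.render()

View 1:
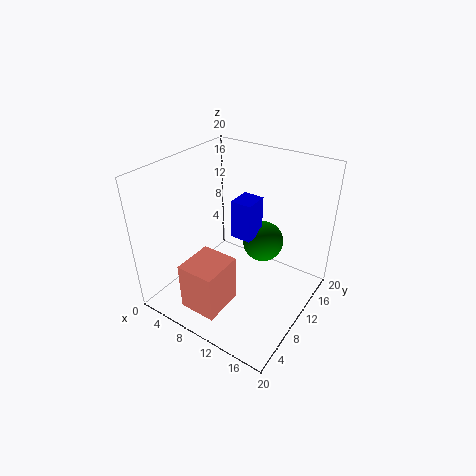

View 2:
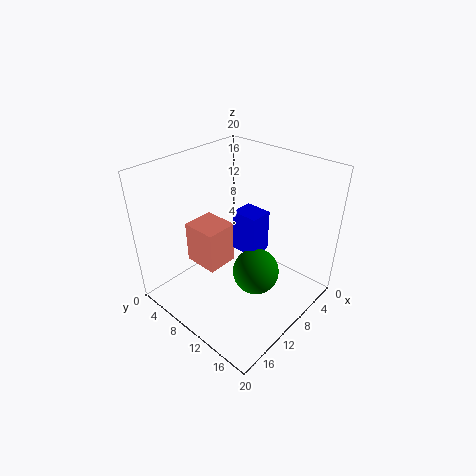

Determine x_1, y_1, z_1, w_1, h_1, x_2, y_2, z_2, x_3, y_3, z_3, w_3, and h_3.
x_1 = 7, y_1 = 1, z_1 = 3, w_1 = 5, h_1 = 6.5, x_2 = 11.5, y_2 = 14.5, z_2 = 7.5, x_3 = 8.5, y_3 = 10.5, z_3 = 9.5, w_3 = 3, h_3 = 5.5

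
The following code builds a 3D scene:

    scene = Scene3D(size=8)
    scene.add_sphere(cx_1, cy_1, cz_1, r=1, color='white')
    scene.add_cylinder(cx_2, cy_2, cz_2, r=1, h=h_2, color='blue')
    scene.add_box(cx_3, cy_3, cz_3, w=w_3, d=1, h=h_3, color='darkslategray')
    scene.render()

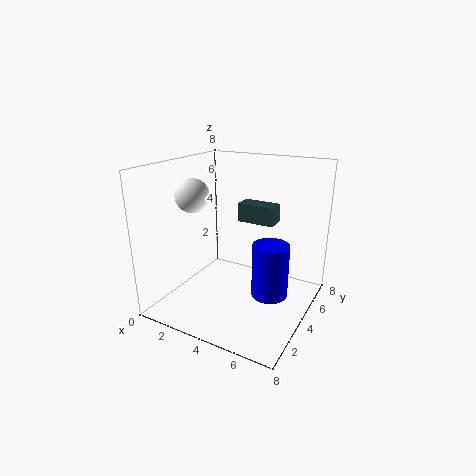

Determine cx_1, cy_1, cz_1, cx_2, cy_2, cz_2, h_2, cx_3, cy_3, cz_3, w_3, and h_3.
cx_1 = 1
cy_1 = 4
cz_1 = 6
cx_2 = 6
cy_2 = 4
cz_2 = 1
h_2 = 3
cx_3 = 4
cy_3 = 4
cz_3 = 5
w_3 = 2
h_3 = 1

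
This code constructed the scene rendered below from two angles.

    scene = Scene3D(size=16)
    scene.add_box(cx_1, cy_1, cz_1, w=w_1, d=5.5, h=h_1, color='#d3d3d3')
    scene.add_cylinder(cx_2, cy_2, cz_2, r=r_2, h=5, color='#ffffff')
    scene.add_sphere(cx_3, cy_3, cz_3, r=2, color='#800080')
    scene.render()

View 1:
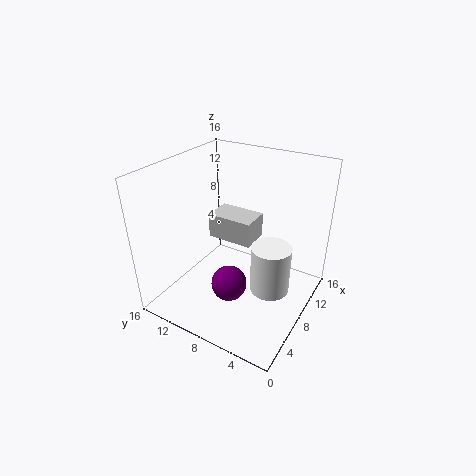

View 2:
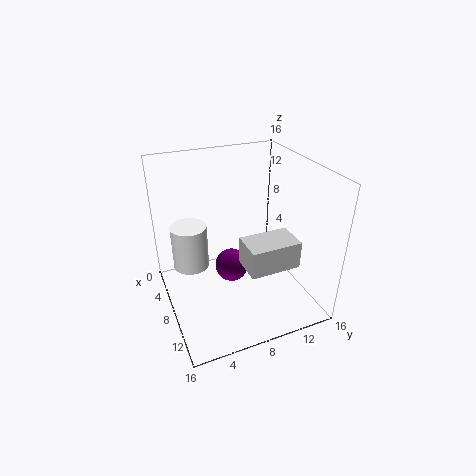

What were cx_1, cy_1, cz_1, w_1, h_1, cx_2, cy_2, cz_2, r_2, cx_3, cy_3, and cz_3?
cx_1 = 9.5, cy_1 = 7.5, cz_1 = 6, w_1 = 3.5, h_1 = 3, cx_2 = 6, cy_2 = 3, cz_2 = 4.5, r_2 = 2, cx_3 = 6, cy_3 = 8, cz_3 = 3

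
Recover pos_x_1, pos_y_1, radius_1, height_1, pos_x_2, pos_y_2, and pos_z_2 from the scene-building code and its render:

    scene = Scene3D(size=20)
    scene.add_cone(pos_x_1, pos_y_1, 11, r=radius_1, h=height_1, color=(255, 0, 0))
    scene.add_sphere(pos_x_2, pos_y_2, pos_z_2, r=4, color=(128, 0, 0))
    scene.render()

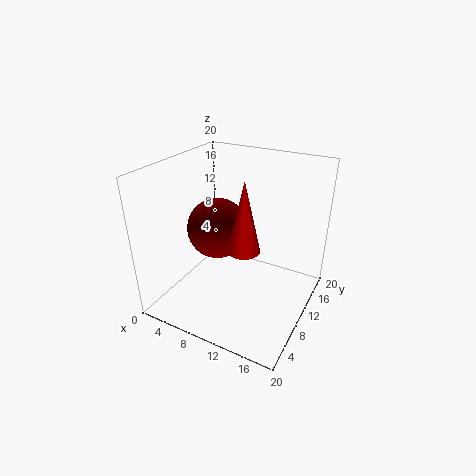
pos_x_1 = 13
pos_y_1 = 6
radius_1 = 2
height_1 = 9
pos_x_2 = 8
pos_y_2 = 8
pos_z_2 = 12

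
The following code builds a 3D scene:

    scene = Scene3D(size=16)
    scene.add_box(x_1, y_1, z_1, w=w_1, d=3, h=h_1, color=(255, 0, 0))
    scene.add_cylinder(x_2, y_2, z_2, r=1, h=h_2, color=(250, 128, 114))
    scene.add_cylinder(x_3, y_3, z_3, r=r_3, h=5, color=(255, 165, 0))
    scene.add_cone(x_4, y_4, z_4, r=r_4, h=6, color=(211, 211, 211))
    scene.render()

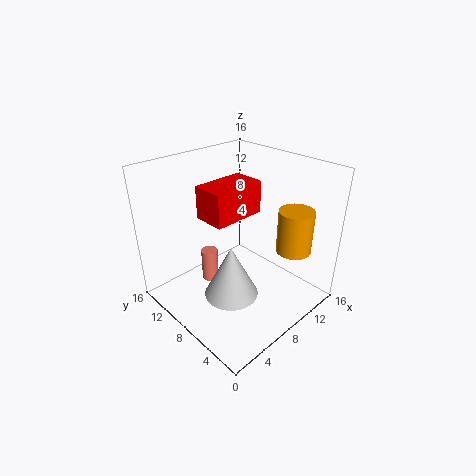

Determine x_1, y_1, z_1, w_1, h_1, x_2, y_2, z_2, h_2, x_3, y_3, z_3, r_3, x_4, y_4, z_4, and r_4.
x_1 = 2, y_1 = 4, z_1 = 13, w_1 = 5, h_1 = 3, x_2 = 7, y_2 = 12, z_2 = 1, h_2 = 4, x_3 = 13, y_3 = 4, z_3 = 6, r_3 = 2, x_4 = 6, y_4 = 7, z_4 = 2, r_4 = 3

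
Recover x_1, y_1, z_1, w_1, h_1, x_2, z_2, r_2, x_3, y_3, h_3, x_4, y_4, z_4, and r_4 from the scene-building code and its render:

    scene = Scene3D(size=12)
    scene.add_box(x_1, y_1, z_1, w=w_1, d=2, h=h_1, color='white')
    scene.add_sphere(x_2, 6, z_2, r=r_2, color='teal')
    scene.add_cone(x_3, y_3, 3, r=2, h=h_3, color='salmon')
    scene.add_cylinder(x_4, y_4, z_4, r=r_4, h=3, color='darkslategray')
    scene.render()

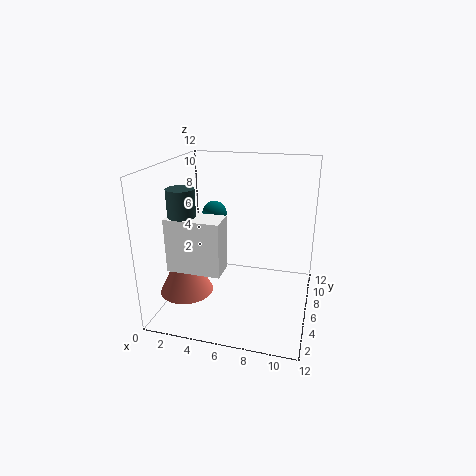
x_1 = 2; y_1 = 1; z_1 = 5; w_1 = 4; h_1 = 4; x_2 = 4; z_2 = 8; r_2 = 1; x_3 = 3; y_3 = 2; h_3 = 4; x_4 = 3; y_4 = 2; z_4 = 8; r_4 = 1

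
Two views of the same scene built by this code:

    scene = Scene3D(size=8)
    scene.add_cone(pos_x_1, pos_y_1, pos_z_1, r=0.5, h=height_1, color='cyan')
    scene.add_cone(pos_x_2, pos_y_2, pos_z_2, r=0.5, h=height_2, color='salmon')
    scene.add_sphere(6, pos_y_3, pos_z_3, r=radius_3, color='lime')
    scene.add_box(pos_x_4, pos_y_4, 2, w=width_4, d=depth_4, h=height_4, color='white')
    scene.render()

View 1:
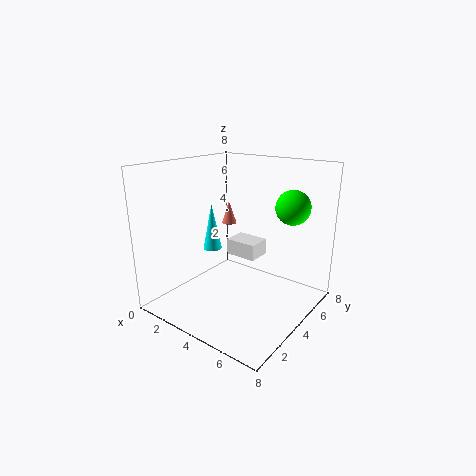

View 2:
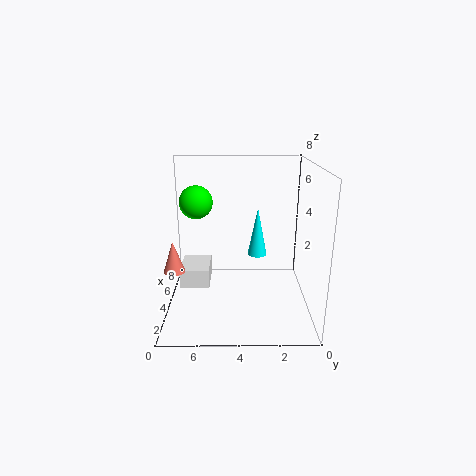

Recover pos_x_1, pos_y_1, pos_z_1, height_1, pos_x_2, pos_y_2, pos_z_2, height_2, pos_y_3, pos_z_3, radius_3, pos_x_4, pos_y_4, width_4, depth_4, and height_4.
pos_x_1 = 3; pos_y_1 = 3; pos_z_1 = 3.5; height_1 = 2.5; pos_x_2 = 1; pos_y_2 = 7; pos_z_2 = 3.5; height_2 = 1.5; pos_y_3 = 6.5; pos_z_3 = 5.5; radius_3 = 1; pos_x_4 = 2; pos_y_4 = 5.5; width_4 = 2; depth_4 = 1.5; height_4 = 1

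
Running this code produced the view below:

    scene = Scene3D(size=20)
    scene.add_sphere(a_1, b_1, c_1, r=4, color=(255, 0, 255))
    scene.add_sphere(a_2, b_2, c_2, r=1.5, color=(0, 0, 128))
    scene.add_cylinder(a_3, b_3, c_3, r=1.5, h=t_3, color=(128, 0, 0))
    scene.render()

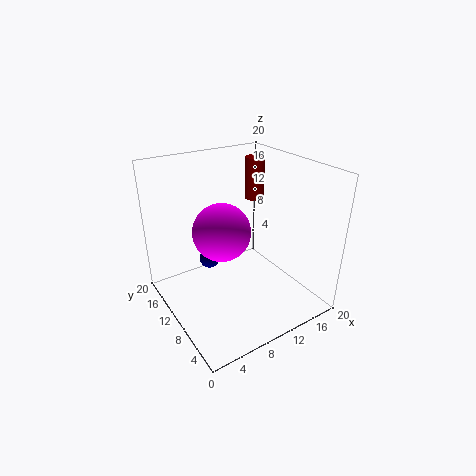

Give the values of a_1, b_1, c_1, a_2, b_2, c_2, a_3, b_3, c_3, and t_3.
a_1 = 8; b_1 = 11; c_1 = 11; a_2 = 7.5; b_2 = 14; c_2 = 5.5; a_3 = 17; b_3 = 16; c_3 = 12.5; t_3 = 6.5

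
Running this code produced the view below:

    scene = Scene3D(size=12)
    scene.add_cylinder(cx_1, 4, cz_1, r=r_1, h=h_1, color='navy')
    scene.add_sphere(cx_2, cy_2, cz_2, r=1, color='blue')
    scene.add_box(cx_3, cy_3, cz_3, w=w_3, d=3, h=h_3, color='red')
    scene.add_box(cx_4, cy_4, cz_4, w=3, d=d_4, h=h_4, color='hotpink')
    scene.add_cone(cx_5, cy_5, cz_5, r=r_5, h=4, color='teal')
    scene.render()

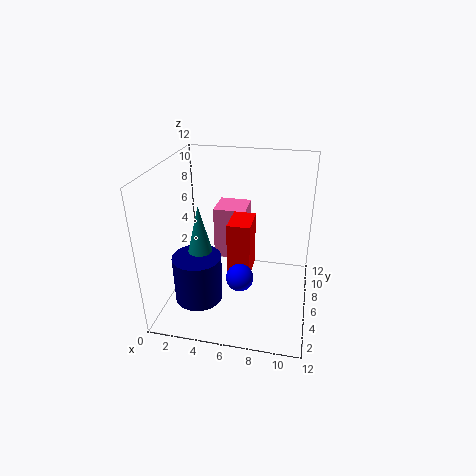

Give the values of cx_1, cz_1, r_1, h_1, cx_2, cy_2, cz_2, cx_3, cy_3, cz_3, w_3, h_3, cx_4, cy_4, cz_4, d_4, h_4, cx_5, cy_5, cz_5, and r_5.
cx_1 = 3
cz_1 = 1
r_1 = 2
h_1 = 4
cx_2 = 7
cy_2 = 2
cz_2 = 5
cx_3 = 5
cy_3 = 6
cz_3 = 2
w_3 = 2
h_3 = 5
cx_4 = 3
cy_4 = 9
cz_4 = 2
d_4 = 3
h_4 = 5
cx_5 = 3
cy_5 = 5
cz_5 = 5
r_5 = 1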